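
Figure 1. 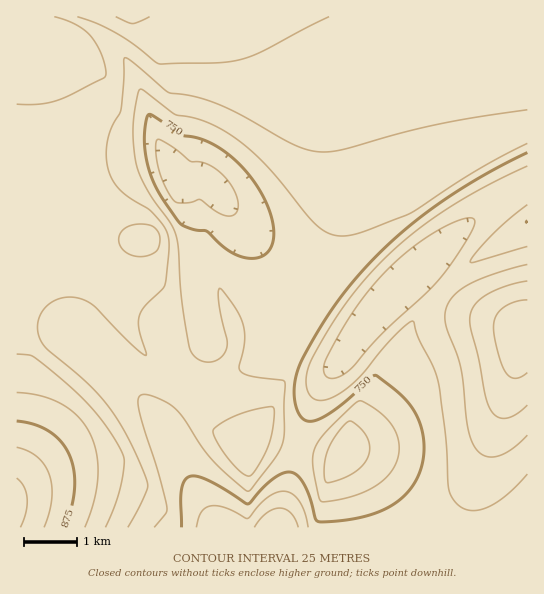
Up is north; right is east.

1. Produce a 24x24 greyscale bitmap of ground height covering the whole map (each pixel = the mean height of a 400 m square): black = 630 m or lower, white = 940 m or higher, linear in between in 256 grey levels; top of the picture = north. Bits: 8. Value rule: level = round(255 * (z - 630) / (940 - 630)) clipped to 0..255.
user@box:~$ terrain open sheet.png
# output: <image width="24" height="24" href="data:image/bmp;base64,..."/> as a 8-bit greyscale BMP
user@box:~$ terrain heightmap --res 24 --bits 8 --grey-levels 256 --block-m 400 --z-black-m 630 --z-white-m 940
<image width="24" height="24" href="data:image/bmp;base64,Qk12BgAAAAAAADYEAAAoAAAAGAAAABgAAAABAAgAAAAAAEACAAATCwAAEwsAAAABAAAAAAAAAAAAAAEBAQACAgIAAwMDAAQEBAAFBQUABgYGAAcHBwAICAgACQkJAAoKCgALCwsADAwMAA0NDQAODg4ADw8PABAQEAAREREAEhISABMTEwAUFBQAFRUVABYWFgAXFxcAGBgYABkZGQAaGhoAGxsbABwcHAAdHR0AHh4eAB8fHwAgICAAISEhACIiIgAjIyMAJCQkACUlJQAmJiYAJycnACgoKAApKSkAKioqACsrKwAsLCwALS0tAC4uLgAvLy8AMDAwADExMQAyMjIAMzMzADQ0NAA1NTUANjY2ADc3NwA4ODgAOTk5ADo6OgA7OzsAPDw8AD09PQA+Pj4APz8/AEBAQABBQUEAQkJCAENDQwBEREQARUVFAEZGRgBHR0cASEhIAElJSQBKSkoAS0tLAExMTABNTU0ATk5OAE9PTwBQUFAAUVFRAFJSUgBTU1MAVFRUAFVVVQBWVlYAV1dXAFhYWABZWVkAWlpaAFtbWwBcXFwAXV1dAF5eXgBfX18AYGBgAGFhYQBiYmIAY2NjAGRkZABlZWUAZmZmAGdnZwBoaGgAaWlpAGpqagBra2sAbGxsAG1tbQBubm4Ab29vAHBwcABxcXEAcnJyAHNzcwB0dHQAdXV1AHZ2dgB3d3cAeHh4AHl5eQB6enoAe3t7AHx8fAB9fX0Afn5+AH9/fwCAgIAAgYGBAIKCggCDg4MAhISEAIWFhQCGhoYAh4eHAIiIiACJiYkAioqKAIuLiwCMjIwAjY2NAI6OjgCPj48AkJCQAJGRkQCSkpIAk5OTAJSUlACVlZUAlpaWAJeXlwCYmJgAmZmZAJqamgCbm5sAnJycAJ2dnQCenp4An5+fAKCgoAChoaEAoqKiAKOjowCkpKQApaWlAKampgCnp6cAqKioAKmpqQCqqqoAq6urAKysrACtra0Arq6uAK+vrwCwsLAAsbGxALKysgCzs7MAtLS0ALW1tQC2trYAt7e3ALi4uAC5ubkAurq6ALu7uwC8vLwAvb29AL6+vgC/v78AwMDAAMHBwQDCwsIAw8PDAMTExADFxcUAxsbGAMfHxwDIyMgAycnJAMrKygDLy8sAzMzMAM3NzQDOzs4Az8/PANDQ0ADR0dEA0tLSANPT0wDU1NQA1dXVANbW1gDX19cA2NjYANnZ2QDa2toA29vbANzc3ADd3d0A3t7eAN/f3wDg4OAA4eHhAOLi4gDj4+MA5OTkAOXl5QDm5uYA5+fnAOjo6ADp6ekA6urqAOvr6wDs7OwA7e3tAO7u7gDv7+8A8PDwAPHx8QDy8vIA8/PzAPT09AD19fUA9vb2APf39wD4+PgA+fn5APr6+gD7+/sA/Pz8AP39/QD+/v4A////APHeybOfjHxqUEZMPDJLZmViXllVUVBSVvLhzrmmlINpWVloWkpbe3lyaWBWTkpMUuzfzrupmH1pZG+FemJqio2Dd2hZS0NDSuDWybmpkHZrcYSVkHNwiZeMfm5bSTw4P9DKwLSeg3JwfI2Ul3preJCJe2xaRzYtMsG9tqSMe3N3g4aKjnteXXV8cWVWRTEkJLKwpI+AeXyDgH59fndURVFpZV1SQy4cF6efjYB8f4eFfnp4dXJYOjhQXlhPQCsWDZyKfnuAioqDb3F4dHFnRDI5UlRJOiYRBpWDen6KjYmBa3N4dHFuWjkuOkxENCEPBZOMhYuQjot/anV1cW9uak0xKzdCNiYYD5GRkZKTk5B9a3RvbGxtbmdGLik2QTguJpCRkpWZnZl9a21mZWlucXFlRC8tO0tIQJGSk5edpaN6Z2FaXmdwdXZ0Z0g1NEFUV5KTlJaZm49nW1NSXGp1e3x6eG1QPjtEVpSUlJSRinFOTElRYXF8gIGAfnx1XUlCRZaWlZKLfVxDSUxbbXuDhoaFhIKBfm1XSpmYlpKJd1JLVFxse4WKi4uKiIeGhYR9apybmZSKdlhgaHJ+iI6Qj4+NjIuKiomIh5+fnZiQeWp5foaNkpSUk5KRkI+OjY2MjKOjop6Xf4GOkZSXmZmYl5WUk5KSkZCQj6eop6aZiZednZ6enZybmpmXlpaVlJSTkqyuraaXnKinpqSjoZ+enZuamZmYl5eWlauppKCmsbGuq6impKKhn56dnJubmpmZmA=="/>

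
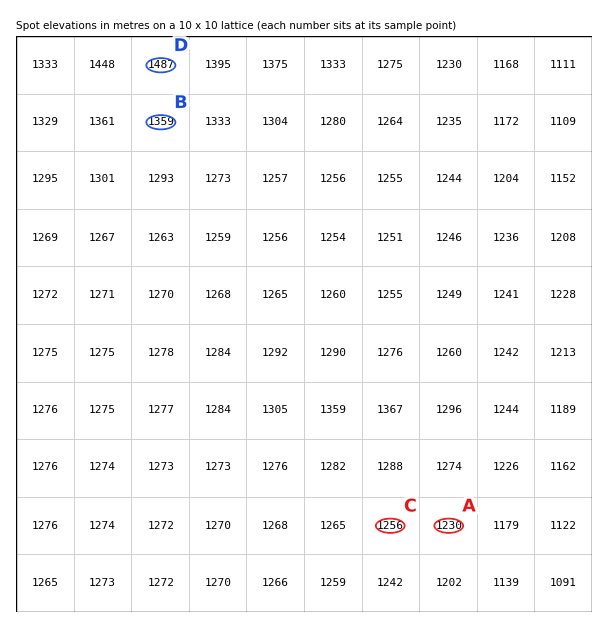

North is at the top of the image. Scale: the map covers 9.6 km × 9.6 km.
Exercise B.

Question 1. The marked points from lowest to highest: A C B D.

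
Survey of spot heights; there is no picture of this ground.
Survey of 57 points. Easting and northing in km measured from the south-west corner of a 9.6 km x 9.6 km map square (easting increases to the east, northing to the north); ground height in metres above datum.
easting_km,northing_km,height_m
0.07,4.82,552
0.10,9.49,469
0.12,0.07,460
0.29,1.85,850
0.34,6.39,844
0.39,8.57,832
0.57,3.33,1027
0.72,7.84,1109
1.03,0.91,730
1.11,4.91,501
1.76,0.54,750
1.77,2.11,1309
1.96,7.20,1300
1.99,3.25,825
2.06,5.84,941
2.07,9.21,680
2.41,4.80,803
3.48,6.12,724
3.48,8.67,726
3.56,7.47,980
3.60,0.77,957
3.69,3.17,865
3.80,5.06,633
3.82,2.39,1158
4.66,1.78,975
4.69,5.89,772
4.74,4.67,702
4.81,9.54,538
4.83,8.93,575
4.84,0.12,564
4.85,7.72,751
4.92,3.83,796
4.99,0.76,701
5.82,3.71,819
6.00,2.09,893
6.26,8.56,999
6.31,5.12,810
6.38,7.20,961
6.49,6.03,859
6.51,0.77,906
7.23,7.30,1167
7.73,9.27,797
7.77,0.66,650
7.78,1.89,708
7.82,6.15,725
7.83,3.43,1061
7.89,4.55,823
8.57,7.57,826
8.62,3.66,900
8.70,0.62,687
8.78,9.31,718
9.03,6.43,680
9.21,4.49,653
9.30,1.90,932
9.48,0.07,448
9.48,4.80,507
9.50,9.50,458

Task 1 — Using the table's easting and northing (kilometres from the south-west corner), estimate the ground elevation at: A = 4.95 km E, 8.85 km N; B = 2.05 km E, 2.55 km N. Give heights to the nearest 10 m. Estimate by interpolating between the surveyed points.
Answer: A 640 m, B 1220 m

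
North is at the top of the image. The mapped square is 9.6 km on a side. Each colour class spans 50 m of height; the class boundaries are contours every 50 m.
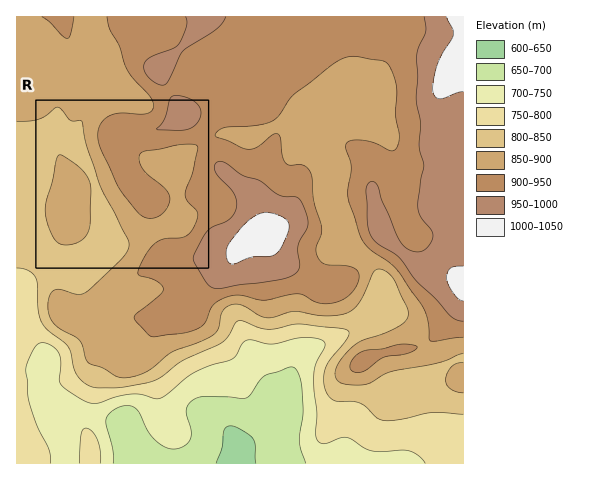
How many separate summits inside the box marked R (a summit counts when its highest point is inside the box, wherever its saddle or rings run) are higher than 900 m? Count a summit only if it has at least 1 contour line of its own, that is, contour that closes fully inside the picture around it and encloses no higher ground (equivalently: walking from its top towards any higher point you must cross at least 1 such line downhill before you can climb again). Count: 1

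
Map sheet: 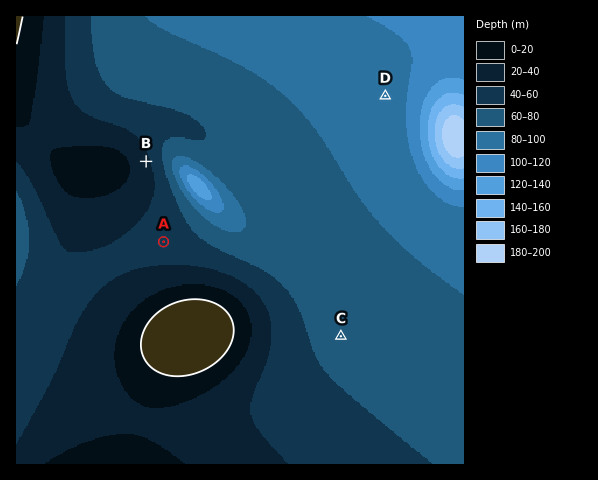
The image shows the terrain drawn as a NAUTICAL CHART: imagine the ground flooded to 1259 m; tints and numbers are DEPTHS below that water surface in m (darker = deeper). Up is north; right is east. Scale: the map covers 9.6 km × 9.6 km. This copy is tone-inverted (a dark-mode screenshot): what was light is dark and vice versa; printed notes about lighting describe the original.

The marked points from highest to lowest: B A C D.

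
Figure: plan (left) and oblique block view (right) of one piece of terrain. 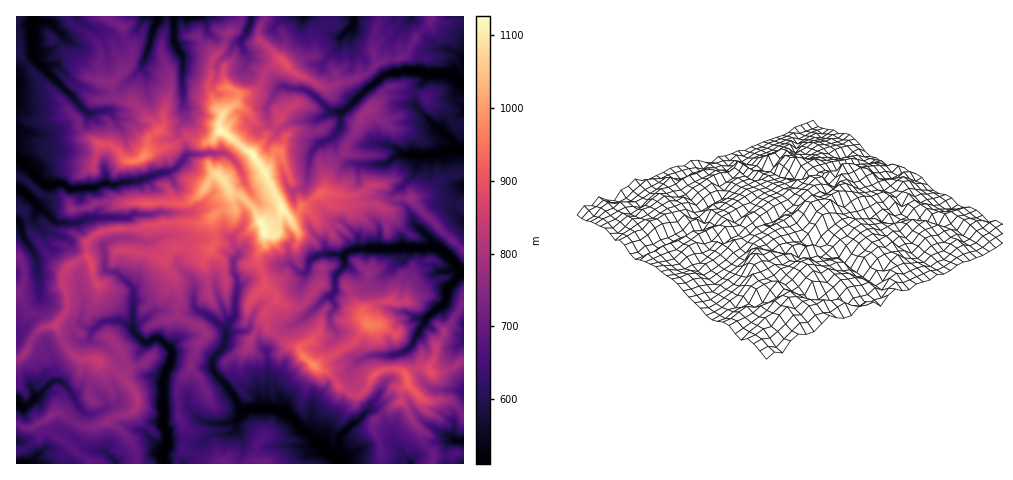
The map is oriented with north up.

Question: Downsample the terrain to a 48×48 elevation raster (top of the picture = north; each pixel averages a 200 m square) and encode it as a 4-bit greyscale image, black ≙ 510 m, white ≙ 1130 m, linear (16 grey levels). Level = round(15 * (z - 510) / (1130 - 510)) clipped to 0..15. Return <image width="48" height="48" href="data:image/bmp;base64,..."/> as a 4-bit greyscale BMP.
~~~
<image width="48" height="48" href="data:image/bmp;base64,Qk32BAAAAAAAAHYAAAAoAAAAMAAAADAAAAABAAQAAAAAAIAEAAATCwAAEwsAABAAAAAAAAAAAAAAABEREQAiIiIAMzMzAERERABVVVUAZmZmAHd3dwCIiIgAmZmZAKqqqgC7u7sAzMzMAN3d3QDu7u4A////ABESMzRDI0QgEzNEREREMiEQABI0MiNEMzIiNEMzNEQQEzM0MzQzIhEAARI0MzRDMyNDRERERFMhAzMzIiNDIhAAASJEM0VCEUREREVVVUMxE0MyISMzIQARESRURFVCIkRVRVVWZVQgJDIiERIiEAERIhNURWVFNBI1VURFZmZBJDMzIQERACIiNDJFZmZ1RREkVDVlVXYwJDREMRERESIjRWQ1eHiHZSISQzVVZnYxJERTISIREjM1eIdVeJl2VEIiI1VmZ3UxJEVCEiIiI0VmiIh2iZd2VEMzNGZ3d2QxFFUxMzMiNGiZh3iYiZiYZVRERWeHd2ZSE1UiREQzRYqph3eIiIiXdmVVVneHZlVUE1UyRWVFZ6qZh2ZVRGeHVlZVZ2ZmZlMzE1ZTJXZFeamYiYh3ZDZ3VEZVZmVWZTIhM1ZkJGdniJmYeJmYhzNnU0VndmVFVCRUVWZkJFaId3iXeJq6l0JGZEVWd2ZUQyRWZmVDM2eIh2eGeauqhjEkVFVFZ3ZmVTVVZlRFVHiIiHZmaJqYdVQRNVQ0V3Z3ZTVmZ1V2ZHmJmHdUV4iIiHUxFFQ0aHeHdkVnd2Z2dGmZh2d0R3Znd2VBE1Q0eHeIZUV3h2Z3hWiZh2Z2RmZlZlUyEUQkeHeGVWZ4h3iIhXiYdlV1NFZkRVQhEFMkaIiGd3eIiImYhomXdmRlMlVUM0MyEVIkRWh2iIiJmJmZh3mph3QyISIhEREhEzIzRFh2eIiImZmamIrLqZdlUyEREREBNBIiNFeId3iIiJmZmJvu2rh3ZUQ0QzEUQxIiIzRXd4iZmZqqqqz+3biIdmZWVCJEMhERJEM0REZniJm7u63u7amYd3dnZTRTIiEBNVVWd3iIiZmrzM3d66qZmIiHZVUyIhASNDRFZ4iImau73dze2ZmpmYh2VWUyIgERERESNFVnh5vM3bveuHeZmHh3VFQyISEBEkRCMiI1Z5rN7KztqXaId2d2VDIiIhARJFd0Z3ZERXnNyq3tqXV3ZVRDQyIiIgASNFZ2iqqXdWiqqb7cqGVmZUQyIREREREiI0aImZqpl2eIi+67uGRVVlRDIREAABEiI1eJh4mpmIq8zsupqGVDRlQyMyIRARESI1ZmdniZiIm+7KmYiHZkNWVEVDIQERIiNFRFVWeJh3it26mIh2VVNGZVVDIREhEiNEI0RWd4hmet26l4h3VCI1ZlVDIiIREiNCNEVndndVeszKl3iIZDMiVlQyMyIREjMiRVZmZndFeau6l2ZmRGUyJVQzMyEREiEjRWZVVWZFeZuoh2VVZ3ZUIkRDIiEBIhEkVWZURFY0aIl2Z3eIdlZVUhEhEAABIRE0RVVVNFUzV3hlZ4iXVFVERTIRERESEBIzNEVVI1QjV3ZlV4l2VUMzRVVUMyISARIiNERVMkMTVnZUZ4ZVRDIzRUREMiISASISNEREQUIkVVZDZ1VEMzIiNENEQzIhAREjM0RUMSIjRFZjVUQzMzIRNEMzRDMiABEyNFVEIRERIjRUNUMhIzMRJEMiNDMg=="/>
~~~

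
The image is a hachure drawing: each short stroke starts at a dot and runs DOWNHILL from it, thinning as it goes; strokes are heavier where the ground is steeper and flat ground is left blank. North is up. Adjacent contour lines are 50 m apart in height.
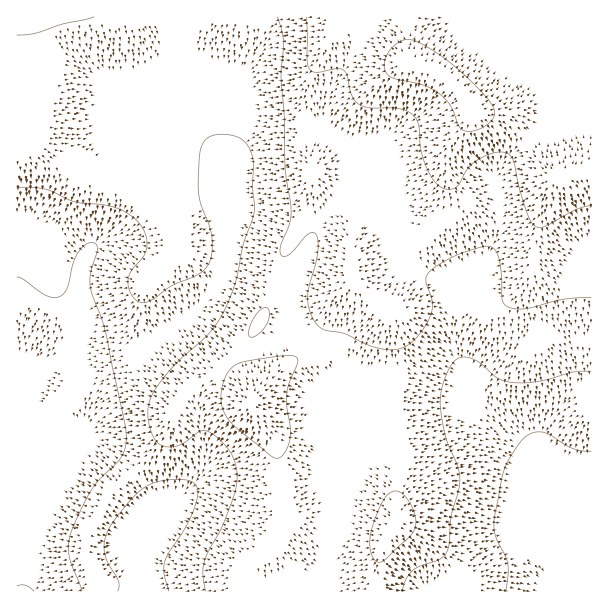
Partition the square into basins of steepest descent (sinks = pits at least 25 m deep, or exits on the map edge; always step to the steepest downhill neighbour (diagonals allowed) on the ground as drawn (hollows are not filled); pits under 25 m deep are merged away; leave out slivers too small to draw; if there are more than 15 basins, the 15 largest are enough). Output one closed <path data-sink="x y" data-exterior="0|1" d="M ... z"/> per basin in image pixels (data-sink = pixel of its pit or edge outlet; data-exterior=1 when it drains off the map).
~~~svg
<path data-sink="23 591" data-exterior="1" d="M591 16l-575 1 1 575 359-1 0-19 3-17 17-33 0-27 4-24 0-30-12-31 4-99 52-17 15 1 21 11 14 1 19-11 9-8 10-21 4-36 17-51 16-6 23-4z"/><path data-sink="555 591" data-exterior="1" d="M591 170l-22 4-16 6-12 33-6 27-1 21-5 15-16 20-15 10-13 1-26-12-15-1-52 17-4 99 12 31 0 30-4 24 0 27-17 33-3 17 1 20 215-1z"/>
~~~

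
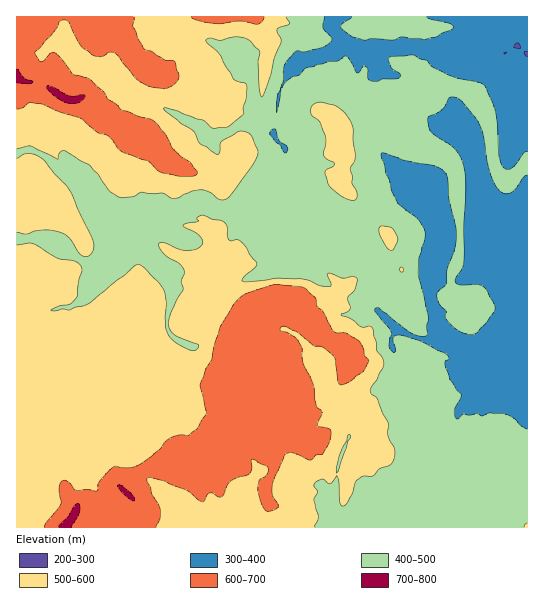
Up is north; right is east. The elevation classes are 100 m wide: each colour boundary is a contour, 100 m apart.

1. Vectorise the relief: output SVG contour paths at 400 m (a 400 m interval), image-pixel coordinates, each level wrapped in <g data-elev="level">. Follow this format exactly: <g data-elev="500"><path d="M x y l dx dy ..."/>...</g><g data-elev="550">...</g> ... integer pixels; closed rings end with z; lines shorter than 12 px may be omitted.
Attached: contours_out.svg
<g data-elev="400"><path d="M527 429l-6-4-8-8-11-4-12 0-8 3-5-3-8 2-6-1-6 5-2-4-1-5 7-15-11-16-4-12-1-5 4-3 0-2-5-4-23-12-22-6-4 1-2 2 3 12-2 3-1-1-4-6 2-15-17-21 3-2 2 0 32 25 11 3 5-2 0-8 1-9-10-43 1-16 5-17 1-10-7-12-21-17-5-11-2-10-4-7-5-19 1-2 21 7 32 6 8 4 4 5 2 26 7 28 0 10-2 12-7 19-1 13-8 8-1 6 3 8 6 6-1 6 2 4 10 9 10 4 10-1 17-20 1-7-8-16-5-4-5-2-18 1-4-3 1-4 7-11 1-6 0-36 2-38-1-16-3-12-5-8-26-20-3-13 14-8 8-13 8 1 17 20 6 9 9 44 8 18 5 4 7 0 6-4 8-12 3-2"/><path d="M285 153l-4-7-6-4-5-8 0-3 3-2 3 1 3 11 9 6-1 4z"/><path d="M527 152l-4 1-6 10-6 5-4 2-4-3-4-12-4-44-10-25-6-4-30-7-16-8-6-6-8-2-5-4-23 2-3 1 3 10 10 7-4 4-14 0-6 2-7 0-2-3 0-8-1-3-4-1-4 6-2 1-8-15-3-2-9 5-8 1-23 6-7 7-9 3-5 4-3 6-1-1 3-8 1-14 10-13 3-1 7 1 14-4 6-2 7-5-1-4-8-10 1-10"/><path d="M277 113l0-15 4-10z"/><path d="M352 17l-11 8 0 2 11 10 13 3 8-2 20 2 9-3 23 2 12-2 16-8 0-3-3-2-19-5-5-2"/></g>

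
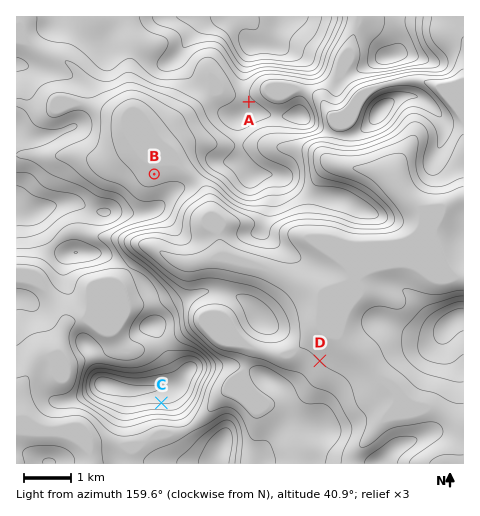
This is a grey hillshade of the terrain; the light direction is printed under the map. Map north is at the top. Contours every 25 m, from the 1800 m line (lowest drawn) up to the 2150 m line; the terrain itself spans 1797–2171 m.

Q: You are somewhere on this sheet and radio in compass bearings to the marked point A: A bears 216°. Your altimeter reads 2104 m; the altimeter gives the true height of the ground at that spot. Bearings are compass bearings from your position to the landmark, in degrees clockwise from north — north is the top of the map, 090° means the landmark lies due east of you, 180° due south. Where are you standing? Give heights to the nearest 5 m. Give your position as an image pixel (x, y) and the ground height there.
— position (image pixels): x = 277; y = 63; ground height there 2105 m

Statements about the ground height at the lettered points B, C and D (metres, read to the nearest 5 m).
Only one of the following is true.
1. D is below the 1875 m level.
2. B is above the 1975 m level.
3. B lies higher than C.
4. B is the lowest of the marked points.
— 1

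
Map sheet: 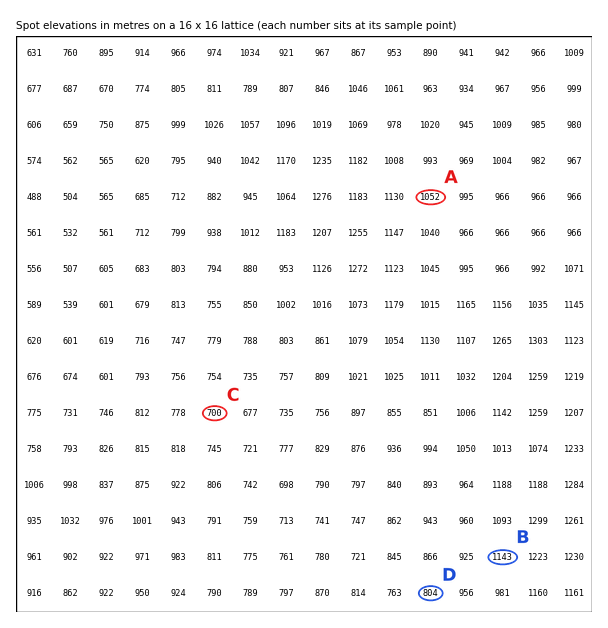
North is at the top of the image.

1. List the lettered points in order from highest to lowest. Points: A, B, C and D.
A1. B A D C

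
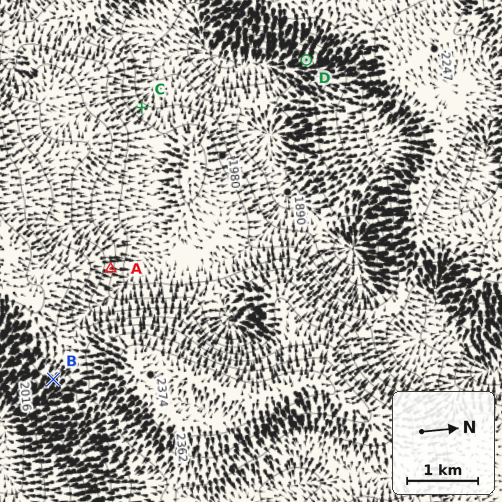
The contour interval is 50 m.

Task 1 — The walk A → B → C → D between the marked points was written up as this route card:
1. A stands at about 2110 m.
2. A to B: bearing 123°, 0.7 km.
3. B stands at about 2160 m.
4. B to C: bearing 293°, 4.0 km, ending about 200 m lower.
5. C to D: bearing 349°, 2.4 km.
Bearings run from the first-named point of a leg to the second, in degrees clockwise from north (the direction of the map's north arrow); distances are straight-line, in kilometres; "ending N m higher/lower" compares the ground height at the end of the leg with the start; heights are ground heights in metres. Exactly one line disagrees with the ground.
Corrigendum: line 2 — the distance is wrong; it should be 1.8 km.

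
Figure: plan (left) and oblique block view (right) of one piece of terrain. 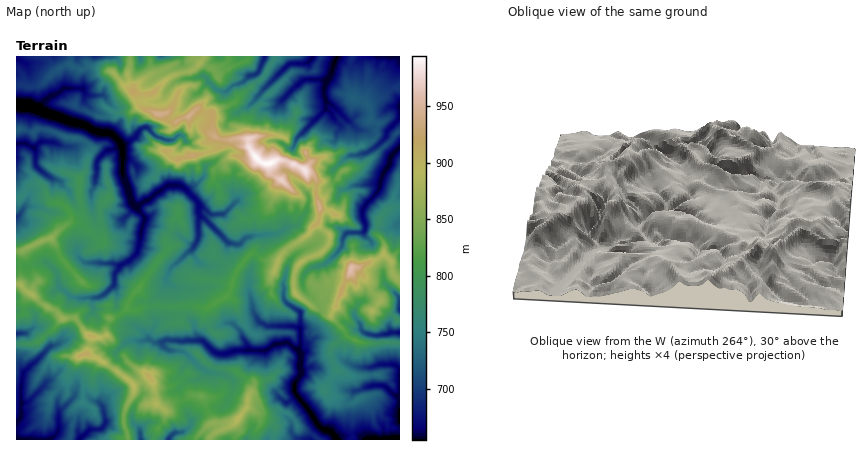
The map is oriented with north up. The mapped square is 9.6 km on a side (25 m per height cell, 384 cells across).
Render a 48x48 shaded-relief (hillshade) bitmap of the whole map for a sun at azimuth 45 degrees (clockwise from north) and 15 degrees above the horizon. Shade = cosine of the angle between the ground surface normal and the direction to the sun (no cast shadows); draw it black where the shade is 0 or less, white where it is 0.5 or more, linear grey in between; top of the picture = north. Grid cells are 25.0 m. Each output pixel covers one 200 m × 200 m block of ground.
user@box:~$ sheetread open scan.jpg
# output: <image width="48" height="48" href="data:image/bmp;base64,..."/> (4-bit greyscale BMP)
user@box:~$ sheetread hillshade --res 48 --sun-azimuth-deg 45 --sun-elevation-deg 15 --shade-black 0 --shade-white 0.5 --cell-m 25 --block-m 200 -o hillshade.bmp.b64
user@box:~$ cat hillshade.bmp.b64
<image width="48" height="48" href="data:image/bmp;base64,Qk32BAAAAAAAAHYAAAAoAAAAMAAAADAAAAABAAQAAAAAAIAEAAATCwAAEwsAABAAAAAAAAAAAAAAABEREQAiIiIAMzMzAERERABVVVUAZmZmAHd3dwCIiIgAmZmZAKqqqgC7u7sAzMzMAN3d3QDu7u4A////AHZVVohXmYfnN3NHhYdFZ3Z5houoZndmd2Zmd2dnd0bVNnVWVndmh3eaecuGVnZneGdmh1ZUhhaTREV3VoqJh3m6ncdERmZnmXZWhlZYpBZTMmmnV6qYeKzM3pQjVmZ4mXZmdlZ6hDZFV8uWZ4iHeM7t2lEld4eImmZnhmh3VURIacqHiZmGee66thFYmZmrulZndnZWZTBHWbqJqqmXetqLlTWJmImZh1ZmVXVWYwKWW7mZmpmGi8qah2eId4h2inZ2VVNEIFuXvsqZqYiJzduauWdmiqmKu3ZmQxAQKdmc3curh83N7cqsyGQ3qoiJhkRVRURXzqnLvNuofvyrzLmcyFNHhVVlRFVWiIiKuIu6zbmZ32Nnlmebp1RXZEaHZph3ZmQ3mLuZmGZ4kwRoUld2Z1VVRZ3Ku2VmVTFczMmHVURFQVmpR6mHl0QySutoqEVkQ0XNmZh2Z2Z4VYqWbLd2ZSEAe6AGUmdSN5vKeKdnd3eHVndlmlNElQAEimBIe3UkrczLmqd4h4iHd4dXuDRbgANWikSIr0NrzLqoi5iIiZmImId5tzSqAHhneWZo7ie7qmRGioZ4mZmIiIiKpTW0Cpd1d1V86Kuqp0R5qoWJmZh3d4iJljWUSoiGdGesULmbplnMzJiYmYh3iYiJhjWGaJqoVHm4NJiahI3bu5mYiJiJqYh4hkWWZ5iYRrymWWeIV82XZmeHeIiKlniYhmaXZ3d3a93InJh2WchVVWiYZniahoq6mJiZeHeJuc7IzpiHepdmeauoRHmplp63eaqZiHiJud923pmYmodnmru5RYmJp8okd3h4h2Z+2ro524eIiIiJnMupZWZ8uqJGVVZ3dla9VLpZqmZniYmZm7m7ZFadyUaGdmZ2ZVaES/hHmTVndoqpiZvYVUauxkVXh2Z2VkNq3+doiGdlaLmpeM6mZXnPoQR4ZlZlNDPO3ciImIZnq6eqeu10aJv9MDeGVEQxKUXczbmYdod62ma7ivwzZ4qjA1iFQyACqhe8q6qoZXe+lEe7evk2ZmMANFdlMAA6sRrsiImYZGnnJYq7e9dnVSACRVZlAAKJM57piZmYdWqUirqqjMhjEAAzQ0VQADiZvc2pu8yph3uXmqiarKcwABaGhlMhFazf+q7e3bmqiZpoqXeLu5YyN9/tlURDOd7/t//+yqqpiVVYZXnOyoVGnsaEI1iHjO26vc3sy6mZlnd3i8zKh0JFYQEgNJ3azu3e3LzLqpiJhrq7y6l0MxEhAAMkV73M7+/9yqu7mHZ5m7qph2QzMzIAAHmJeL3LvM3amqqpdmaKq4iHZUV2Z1EBaqqqq++5q7u4irqnRGeaqXZnZ4qndhAHmZmbvP6pqqmYiruVRniZmVVmeIl1UQBZmpirreqJupmYiruFeJmZmHd3d2ZTIAWsqZmqvXSKqqmZmZmHeJmZmJmHd1VTEGu7mpmqlieImIeZmZiHeJmZmph3h3d2WdmsmruWZYqIZ5iJmYiYeJmamYd4mImJvbatntqHd7qIWalGqqmIiJqqmQ=="/>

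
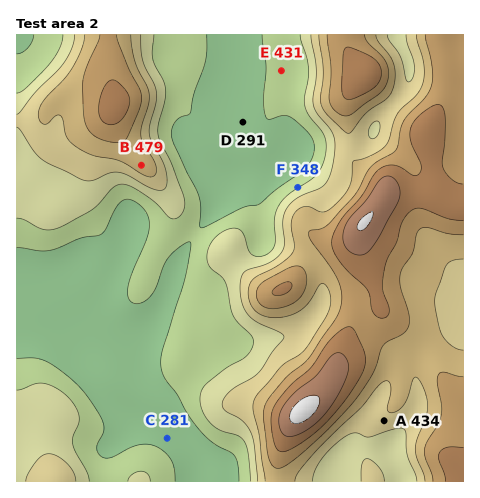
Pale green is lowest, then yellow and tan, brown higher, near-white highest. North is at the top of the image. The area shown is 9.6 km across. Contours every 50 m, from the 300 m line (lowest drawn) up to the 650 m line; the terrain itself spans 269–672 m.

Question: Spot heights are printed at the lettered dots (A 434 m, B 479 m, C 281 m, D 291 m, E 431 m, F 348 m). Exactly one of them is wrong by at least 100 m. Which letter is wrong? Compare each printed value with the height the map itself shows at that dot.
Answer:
E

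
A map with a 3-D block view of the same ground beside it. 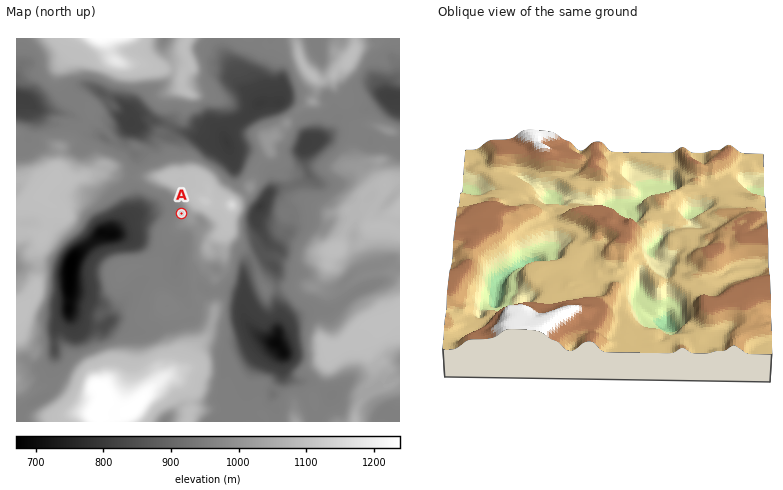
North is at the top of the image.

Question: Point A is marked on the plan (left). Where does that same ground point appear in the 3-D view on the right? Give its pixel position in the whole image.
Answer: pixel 590 237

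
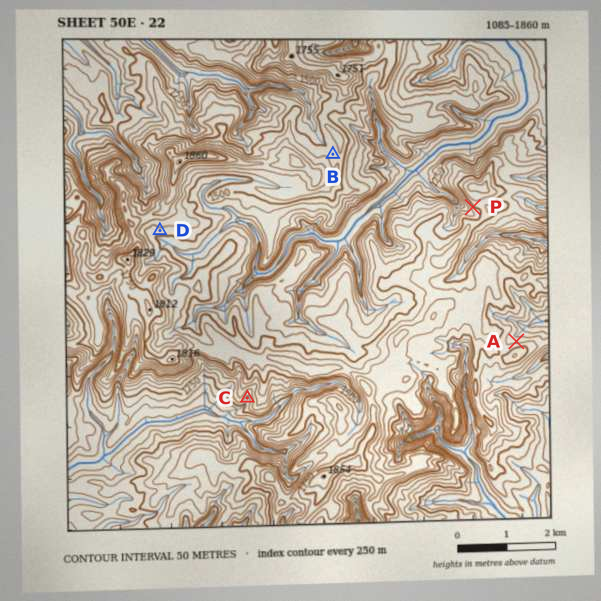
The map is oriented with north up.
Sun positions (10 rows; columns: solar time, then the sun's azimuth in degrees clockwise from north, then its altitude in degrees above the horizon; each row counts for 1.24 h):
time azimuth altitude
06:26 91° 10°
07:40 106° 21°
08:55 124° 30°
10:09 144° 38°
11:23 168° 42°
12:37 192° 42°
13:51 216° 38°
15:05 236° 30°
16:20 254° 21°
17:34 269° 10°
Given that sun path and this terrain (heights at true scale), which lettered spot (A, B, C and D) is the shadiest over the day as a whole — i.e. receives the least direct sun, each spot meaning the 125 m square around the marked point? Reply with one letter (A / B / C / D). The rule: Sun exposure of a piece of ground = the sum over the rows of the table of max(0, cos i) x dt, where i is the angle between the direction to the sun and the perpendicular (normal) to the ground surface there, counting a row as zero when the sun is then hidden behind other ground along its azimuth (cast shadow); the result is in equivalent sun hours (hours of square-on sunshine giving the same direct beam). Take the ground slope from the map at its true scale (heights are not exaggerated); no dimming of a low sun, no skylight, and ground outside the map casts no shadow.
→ A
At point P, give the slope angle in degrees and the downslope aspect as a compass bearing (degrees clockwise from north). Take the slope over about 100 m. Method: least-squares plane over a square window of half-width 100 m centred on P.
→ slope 32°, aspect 232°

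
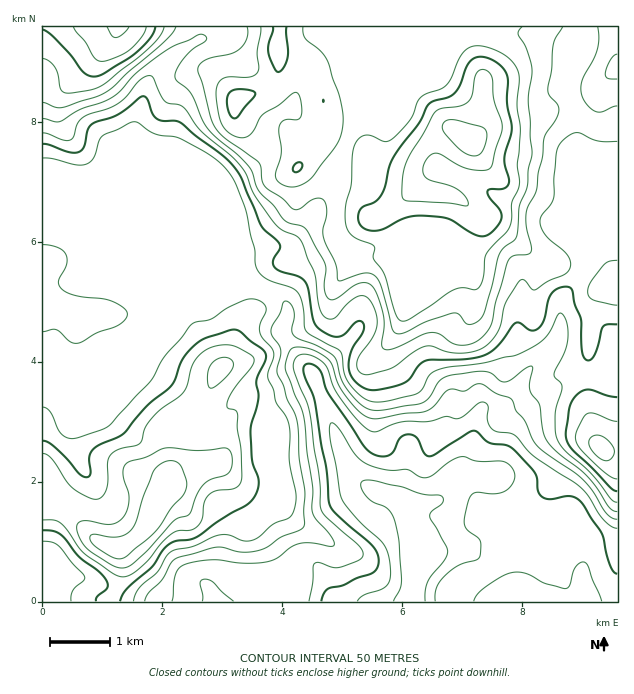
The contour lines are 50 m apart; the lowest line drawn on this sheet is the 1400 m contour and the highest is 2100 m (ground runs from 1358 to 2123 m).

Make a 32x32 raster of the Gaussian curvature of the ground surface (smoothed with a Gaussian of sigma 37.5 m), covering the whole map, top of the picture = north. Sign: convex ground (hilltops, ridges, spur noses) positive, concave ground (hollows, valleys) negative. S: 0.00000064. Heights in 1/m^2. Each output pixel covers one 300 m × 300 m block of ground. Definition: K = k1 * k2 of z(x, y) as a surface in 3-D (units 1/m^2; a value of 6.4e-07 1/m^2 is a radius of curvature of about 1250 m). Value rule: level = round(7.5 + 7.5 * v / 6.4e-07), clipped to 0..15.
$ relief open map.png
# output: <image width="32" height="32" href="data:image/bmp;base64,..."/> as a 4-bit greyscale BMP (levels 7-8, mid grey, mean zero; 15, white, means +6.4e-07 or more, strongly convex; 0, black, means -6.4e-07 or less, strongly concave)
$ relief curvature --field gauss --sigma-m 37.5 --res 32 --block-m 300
<image width="32" height="32" href="data:image/bmp;base64,Qk12AgAAAAAAAHYAAAAoAAAAIAAAACAAAAABAAQAAAAAAAACAAATCwAAEwsAABAAAAAAAAAAAAAAABEREQAiIiIAMzMzAERERABVVVUAZmZmAHd3dwCIiIgAmZmZAKqqqgC7u7sAzMzMAN3d3QDu7u4A////AHeHCnd3eHeYiHZYuIiIeHeHpRhLuHd3dXiIdph3d4h4hnv3ioh3Z5iZp4pmd3eHiMf5VYWWe4d2eGZ4d3eHiINAaae0s2h4NoiHd3iXh3hhd3aIpnt3e4inh4eXh3d7m3aodnhnZniHiJd3hniHaJenh5eZaMh3d3V3aXd5lniIlmd5WHiXd3h3qHh5aYdY+VmJd2eISIuIlim2d3lXaId4iHiId3dZh4VohHd5Z3h3d4h3h2d3d3BZqJmXlmhneHiHeIiIlUfej4iGp5loh2iHeHd2m9v1/g5ndlhTd4eHh3h3eGdVgCcEUniOpniIiIiHd4dodYlpitWnWJZ7d2h3iHeHeHmal1q6p4iJeKd4aIeId3d2OGm7p3eHl3STqZeHd3d4dplXWBqIh4intXeHd4iIiHd4eHdXd3gYZIZ3d3iIiIiHZ2hnh5h4qDiHd4d3iIiIiGtnepZ3h6ybh3iHeIiIiIeEZ3aHh4iCdXd3h3eIiIi326aXeId1eKeHd4ZXh3iKkliniIWIeId4eHeLiYh4Z4R2d2aHhXqoZ4h3Zah3h1j3d4d2eZfYi3Z3h3eHZod32IeJiIh3hWaHdohoiHqHdbdYiHeHZ5WHiIeIl3doR4Z7V3h4iHiZ+Wd3eYeKyXdodapYd4iIdXZniId4eJxTeIpliHiIiHZnd4eG"/>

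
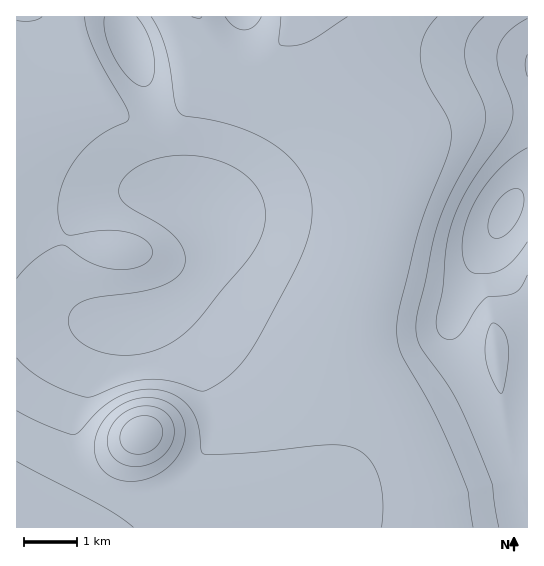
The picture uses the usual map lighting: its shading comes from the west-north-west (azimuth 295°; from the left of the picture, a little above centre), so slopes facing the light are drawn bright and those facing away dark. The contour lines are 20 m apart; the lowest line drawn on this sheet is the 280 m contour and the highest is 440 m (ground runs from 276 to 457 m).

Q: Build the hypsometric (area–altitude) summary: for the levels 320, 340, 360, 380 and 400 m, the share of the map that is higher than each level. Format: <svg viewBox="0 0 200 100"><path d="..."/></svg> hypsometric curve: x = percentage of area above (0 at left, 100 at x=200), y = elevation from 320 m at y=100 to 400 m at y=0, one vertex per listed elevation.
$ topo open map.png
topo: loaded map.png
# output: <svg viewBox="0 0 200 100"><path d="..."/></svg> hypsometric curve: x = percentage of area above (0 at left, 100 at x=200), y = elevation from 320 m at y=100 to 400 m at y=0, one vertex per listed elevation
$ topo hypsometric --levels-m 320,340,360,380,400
<svg viewBox="0 0 200 100"><path d="M189 100l-32-25-46-25-83-25-20-25"/></svg>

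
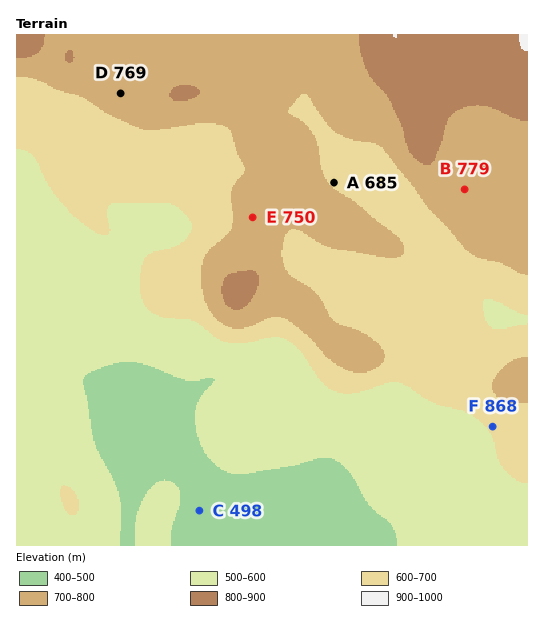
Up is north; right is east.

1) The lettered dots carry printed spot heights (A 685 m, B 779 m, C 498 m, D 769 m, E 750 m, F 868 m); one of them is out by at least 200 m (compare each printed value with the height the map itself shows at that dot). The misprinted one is F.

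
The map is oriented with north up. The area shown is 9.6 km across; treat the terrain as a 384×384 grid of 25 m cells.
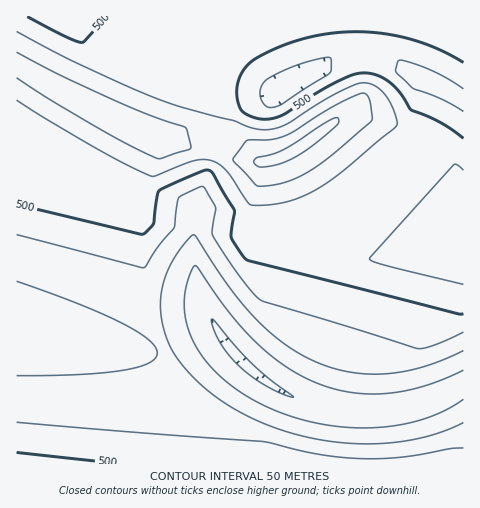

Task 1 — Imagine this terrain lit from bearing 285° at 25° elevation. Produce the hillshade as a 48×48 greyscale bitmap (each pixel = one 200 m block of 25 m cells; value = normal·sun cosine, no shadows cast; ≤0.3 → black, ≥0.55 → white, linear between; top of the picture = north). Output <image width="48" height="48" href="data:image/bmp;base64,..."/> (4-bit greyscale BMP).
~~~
<image width="48" height="48" href="data:image/bmp;base64,Qk32BAAAAAAAAHYAAAAoAAAAMAAAADAAAAABAAQAAAAAAIAEAAATCwAAEwsAABAAAAAAAAAAAAAAABEREQAiIiIAMzMzAERERABVVVUAZmZmAHd3dwCIiIgAmZmZAKqqqgC7u7sAzMzMAN3d3QDu7u4A////AIiIiIiIiIiIiIiIiIiIiIiImZmZqpmIiIiIiIiIiIiIiIiIiIiIh3eIiZmaqqqqmIiIiIiIiIiIiIiIiIh3d3iIiZmaqqu7u4iIiIiIiIiIiIiIiHdmd3eIiZmaqqu7u4iIiIiIiIiIiIiIh2Zmd3eIiJmaqru7vIiIiIiIiIiIiIiHZVZmZ3d3iIiIiau7zIiIiIiIiIiIiIh2VVVmZniId3ZmVmibzIiIiIiIiIiIiIdlVVVmeJiHd2ZlVURXm4iIiIiIiIiIiHZEVVVomZiHd2ZVVERDRoiIiIiIiIiIh2RERVeamZiHd2ZVVEQzM4iIiIiIiIiIhkRERXmqmZiId3ZlVEMzM4iIiIiIiIiIdTNER6qqqZmId3d3dlQzMoiIiIiIiIiHUzM0abuqqZh3d3d3d3ZDIoiIiIiIiIiGQzM1m7u6qYd3d3d3d3dkMoiIiIiIiIh1MzNHu7u6mHd3d3d3d3d3U4iIiIiIiIh0IjNZzLu5h3d3d3d3d3d3doiIiIiIiIdjIiN7zMuod3d3d3d3d3d3d4iIiIh3d3dSIiSczMuXd3d3d3d3d3d3d4h3d3d3d3dCIiaszMqHd3d3d3d3d3d3d3d3d3d3d3YyIifMzLl3d3d3d3d3d3d3d3d3d3d3d3YxEjjN3Lh3d3d3d3d3d3d3d3d3d3d3d3UhETnd3Kh3d3d3d3d3d3iIiHd3d3d3d3UhEUnd3Kh3d3d3d3eIiIiIiHd3d3d3d3UhEUrd3ah3d3eIiIiIiIiIiHd3d3d3d3UhEUrd3aiIiIiIiIiIiIiIiHd3d3d3d3UhEUre7biIiIiIiIiIiIiIiHd3d3d3d3UhETne7bh3eIiIiIiIiIiIiHd3d3d4iIYxESje3bhmZniIiIiIiIiIiHd4iIiIiIYxESfN3chVREV4iIiIiIiIiIiIiIiIiIdCIhW93cllRDNGeIiIiIiIiIiIiIiIiIhSEROd3cpkQzMjV4iIiIiIiIiIiIiImZhjERJr3cp1QzIiJGiIiIiIiIiIiIiZmYh0ISNqzNyXUzIiIkaIiIiId4iIiJmZmZiGMjRYrNy7uEIiIiNniIiHZYiImZmZmZmYQiRom7qs3bYiIiI1eIh2VYiZmZmZmZh3ZERnmYis7/2DIiIjV3dmVZmZmZmZmHZnd2Zndmec7//6UzIiJGZmVZmZmZmYdmZnd3d3ZUaM7///tkMyEldmZZmZmZh2ZmZnd3d3ZDNZ7///+2QyEUZmZZmZmHZmZmZmd4iIUyIlr////rYhEUZ2d5mZdmZmZmZniIiIYyIjWd///thDIkZ4mZl2ZmZmZmeIiIiIYyIzRGre7slkM2iZmWZmZmZmZ4iIiIiIdTM0REWLu6hlRXiImVZmZmZniIiIiIiIh1REREVYqphlV3iImWZmZmd4iIiIiIiIiHZUREVVaIdmd3iIiWZmZniIiIiIiIiIiIh2VVVVVmZ3d3iIiGZmeIiIiIiIiIiIiIiId2VVVmZnd4iIiGZ4iIiIiIiIiIiIiIiIiHd2ZmZnd3d4iA=="/>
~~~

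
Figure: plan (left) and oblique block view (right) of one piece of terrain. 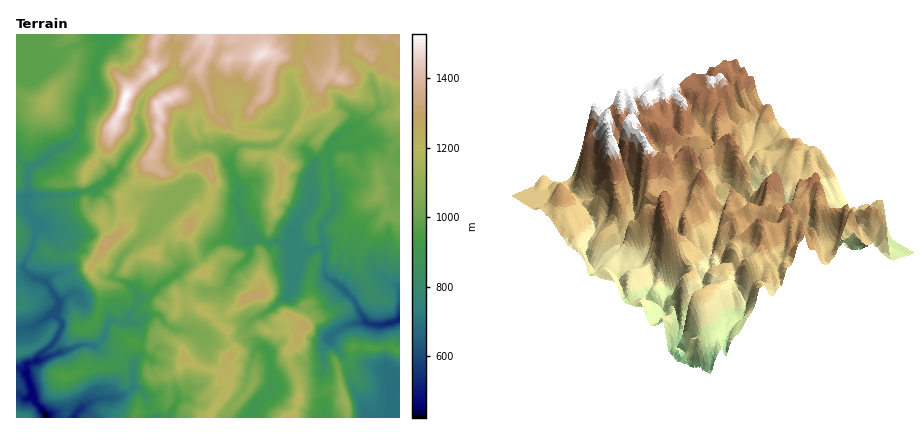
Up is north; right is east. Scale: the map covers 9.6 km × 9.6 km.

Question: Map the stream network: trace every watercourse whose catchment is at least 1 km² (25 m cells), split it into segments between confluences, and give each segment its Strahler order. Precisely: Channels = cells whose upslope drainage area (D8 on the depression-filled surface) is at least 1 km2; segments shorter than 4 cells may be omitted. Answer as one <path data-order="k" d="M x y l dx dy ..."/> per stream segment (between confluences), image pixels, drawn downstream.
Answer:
<path data-order="1" d="M186 398l-6 0-4 4-6 14-2 2-14 0"/><path data-order="1" d="M134 366l0 22-6 6-8 2-24 4-14 8-8 10"/><path data-order="3" d="M36 360l-10 4 0 14 2 4 0 4 2 4 0 8 16 16 0 4"/><path data-order="1" d="M324 356l0-8 4-4 0-4 8-8 12-8 8-2 10 0"/><path data-order="1" d="M264 348l4 2 2 4 0 12 2 2 0 14-2 8-12 12-6 8-4 8"/><path data-order="1" d="M198 332l-26-4-4-2-10-12-8 0-10 8-14 0"/><path data-order="2" d="M126 322l-6 0-10-2-2 4-2 8-2 6-8 8-8-2-6 0-12 6-2 0-18 6-8 4-6 0"/><path data-order="3" d="M366 322l6 2 14 0 8-2 2-2 4 0"/><path data-order="2" d="M60 320l2 2 0 4-6 14-20 20"/><path data-order="1" d="M264 314l6-4 12-10 2-2 12-12 8-28 8-10"/><path data-order="2" d="M58 308l0 6 2 6"/><path data-order="1" d="M60 300l-2 8"/><path data-order="2" d="M140 298l-12 22-2 2"/><path data-order="1" d="M228 282l4-10 16-14 2-4-2-8 6-6"/><path data-order="1" d="M384 280l14 6 2 2 0 32"/><path data-order="1" d="M174 276l-8 6-4 2-14 12-8 2"/><path data-order="3" d="M326 252l0 10-2 0 2 14 4 4 6 2 4 4 14 14 6 14 4 2 2 6"/><path data-order="3" d="M306 248l6 0"/><path data-order="3" d="M312 248l10 0 4 4"/><path data-order="3" d="M264 242l2 2 4 0 4-2 6-2 4 2 6 6 16 0"/><path data-order="2" d="M254 240l10 2"/><path data-order="1" d="M240 238l2 0 2 2 10 0"/><path data-order="2" d="M36 236l-2 4-2 8-6 10-2 6-2 4 10 10 10 2 6 4 2 4 8 10 0 10"/><path data-order="1" d="M46 230l-4 0-6 6"/><path data-order="2" d="M164 212l-6 8-4 6-2 2-4 4-4 2-20 18-4 8-2 6-6 10 2 2 14 6 6 4 4 4 2 6"/><path data-order="1" d="M168 208l-4 4"/><path data-order="1" d="M168 200l-4 12"/><path data-order="2" d="M28 198l2 10 6 8 0 20"/><path data-order="2" d="M230 164l6 14 2 8 0 10-2 2 2 10 4 4 0 2 4 10 18 18"/><path data-order="1" d="M310 158l4 4 0 2-4 8 2 26-2 6-12 16 0 14 2 8 6 6"/><path data-order="2" d="M330 152l0 16 2 4 0 16 2 8 0 6-2 8-8 12-4 6 2 8 2 4 0 6 2 6"/><path data-order="1" d="M192 148l0-2 16 0 6 2 16 16"/><path data-order="1" d="M358 146l-16 0-6 2-6 4"/><path data-order="2" d="M286 128l0 6-12 10-12 2-4 0-2 0-16 0-8 6 0 8-2 4"/><path data-order="1" d="M372 80l2 6 4 10 0 12-16 16-8 2-2 2-14 8-8 8 0 8"/><path data-order="1" d="M216 76l0 2 2 4 4 4 4 0 4 4-2 10 4 4 4 0 0 2 2 2 0 6-2 8 4 4 42 0 4 2"/><path data-order="1" d="M172 74l-4 4-2 0-10 6-12 14-4 10 0 8-2 0 0 4 2 4 0 4 2 0-2 8-4 8-6 6-6 10-4 8-4 4-4 2-4 6-4 2-10 10-10 0-14 4-40 0-2 2"/><path data-order="1" d="M66 50l4-4 10 0 12-8 6-2 6 0-2 12"/><path data-order="1" d="M300 48l-2 8 0 14-8 6 0 8 4 6 0 8-2 8-6 10 0 12"/><path data-order="2" d="M102 48l-6 12-2 6 0 16-2 4 0 2-4 2 0 4-4 4 0 12-4 6 0 12-4 4 0 4-6 8-16 6-8 8-16 12-2 4 0 20 0 4"/><path data-order="1" d="M106 44l-4 4"/>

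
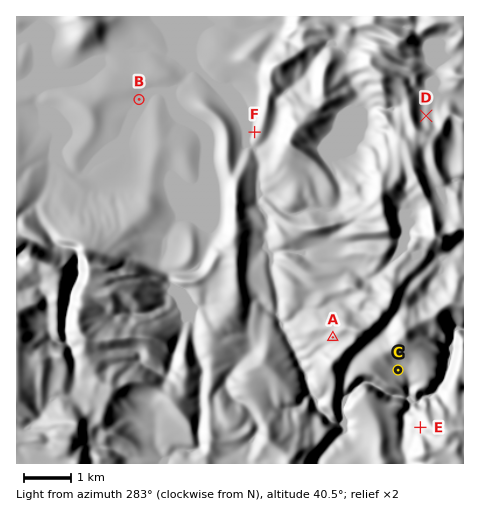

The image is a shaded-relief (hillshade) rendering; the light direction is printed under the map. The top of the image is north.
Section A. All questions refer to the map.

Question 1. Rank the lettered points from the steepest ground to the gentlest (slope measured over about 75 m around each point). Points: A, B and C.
A C B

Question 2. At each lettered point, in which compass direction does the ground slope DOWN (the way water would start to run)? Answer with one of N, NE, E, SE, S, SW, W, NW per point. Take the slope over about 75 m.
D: N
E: W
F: W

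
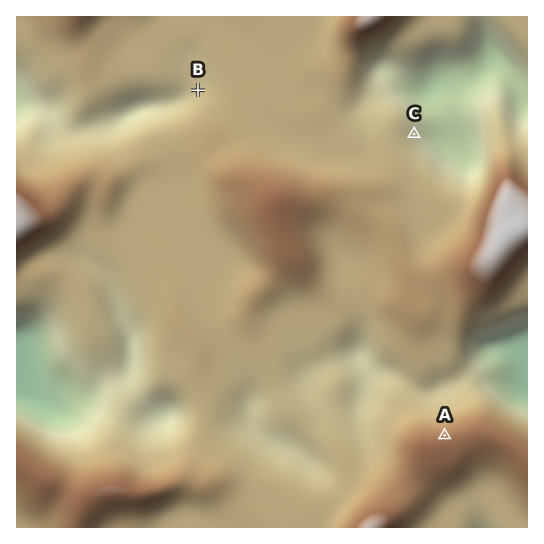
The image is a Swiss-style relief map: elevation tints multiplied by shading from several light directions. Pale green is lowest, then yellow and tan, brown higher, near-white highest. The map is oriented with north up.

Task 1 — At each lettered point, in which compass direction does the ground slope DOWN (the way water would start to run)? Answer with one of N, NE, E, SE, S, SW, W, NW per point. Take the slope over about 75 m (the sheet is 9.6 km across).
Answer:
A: N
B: W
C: E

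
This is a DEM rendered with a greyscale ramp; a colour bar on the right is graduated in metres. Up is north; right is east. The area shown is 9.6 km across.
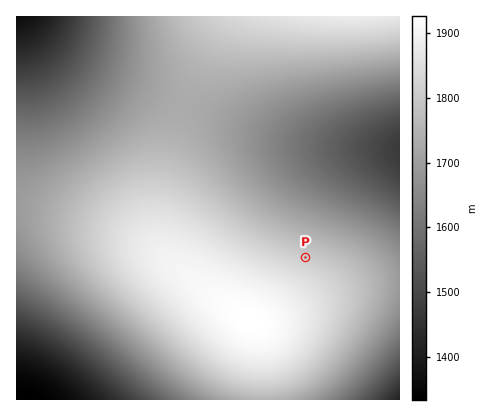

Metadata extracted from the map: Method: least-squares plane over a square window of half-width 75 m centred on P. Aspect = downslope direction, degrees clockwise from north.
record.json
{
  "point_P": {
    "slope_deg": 6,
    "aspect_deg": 21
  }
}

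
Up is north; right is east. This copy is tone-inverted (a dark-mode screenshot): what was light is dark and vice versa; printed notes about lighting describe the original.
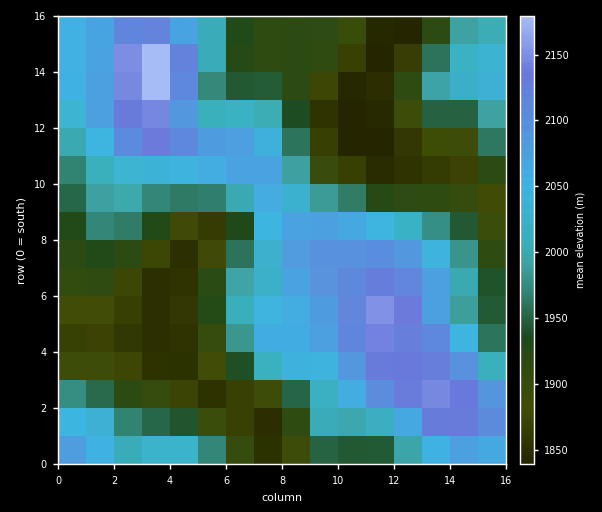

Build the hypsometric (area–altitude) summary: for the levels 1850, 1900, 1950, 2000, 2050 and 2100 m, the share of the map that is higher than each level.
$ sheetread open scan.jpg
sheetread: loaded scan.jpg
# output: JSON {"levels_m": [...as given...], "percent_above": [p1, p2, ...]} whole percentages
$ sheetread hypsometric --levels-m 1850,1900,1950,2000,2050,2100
{"levels_m": [1850, 1900, 1950, 2000, 2050, 2100], "percent_above": [95, 76, 59, 45, 31, 14]}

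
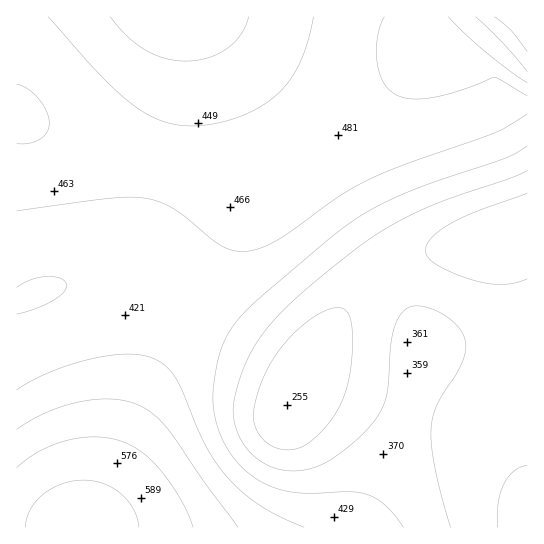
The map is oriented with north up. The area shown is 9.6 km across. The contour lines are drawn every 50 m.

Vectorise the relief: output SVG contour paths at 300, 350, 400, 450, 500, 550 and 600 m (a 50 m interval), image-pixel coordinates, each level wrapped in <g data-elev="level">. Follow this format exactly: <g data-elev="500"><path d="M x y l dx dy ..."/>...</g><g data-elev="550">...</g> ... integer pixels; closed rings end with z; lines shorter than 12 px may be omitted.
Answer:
<g data-elev="300"><path d="M498 527l0-23 6-19 10-14 13-6"/><path d="M279 449l-9-4-7-6-6-8-3-9-1-8 2-11 9-28 16-26 22-23 12-9 12-7 9-2 8 1 5 4 3 6 2 26-4 32-7 25-13 21-19 19-15 7z"/><path d="M527 279l-12 4-13 1-13 0-15-4-20-7-17-8-8-7-4-8 2-7 6-6 18-14 26-12 50-18"/></g><g data-elev="350"><path d="M451 527l-16-61-4-21 0-18 2-12 5-12 18-28 6-13 4-17-2-8-4-8-8-8-10-7-12-6-12-2-9 1-7 6-6 9-3 12-5 56-3 11-4 10-11 15-14 15-23 17-15 8-16 4-16 1-16-5-14-8-11-12-8-16-4-16 2-16 5-20 7-17 8-16 12-16 31-32 51-43 32-23 36-19 28-12 64-21 18-8"/></g><g data-elev="400"><path d="M403 527l-17-21-8-6-9-5-18-3-42 1-23-2-23-8-20-14-9-11-9-13-6-15-4-15-2-26 7-38 10-21 18-21 75-65 31-24 23-13 25-12 33-13 70-24 22-12"/><path d="M17 288l13-8 16-3 14 1 4 3 3 4-4 8-10 8-17 8-19 5"/><path d="M249 17l-8 17-14 15-20 9-21 3-21-3-20-8-18-14-17-19"/></g><g data-elev="450"><path d="M304 527l-25-11-18-10-18-13-15-15-12-16-11-17-29-66-9-11-12-9-12-4-13-1-17 1-20 4-42 13-34 18"/><path d="M17 211l93-13 20-1 16 1 15 4 14 8 37 29 11 8 14 4 14 0 14-5 16-8 56-40 30-18 39-16 91-32 30-18"/><path d="M313 17l-5 25-8 21-11 18-12 14-18 12-21 10-24 7-23 2-16-1-14-4-14-7-14-9-34-31-51-57"/></g><g data-elev="500"><path d="M238 527l-34-45-37-54-14-14-15-9-12-4-13-2-16 0-16 3-34 10-30 17"/><path d="M17 143l12 0 11-4 7-6 2-10-2-12-8-12-12-10-10-5"/><path d="M527 52l-16-21-16-14"/><path d="M384 17l-4 9-3 12 0 25 6 19 6 7 6 5 16 5 22-1 28-8 33-13 8 4 25 15"/></g><g data-elev="550"><path d="M193 527l-12-28-20-29-19-18-21-11-26-4-28 3-28 11-22 17"/><path d="M527 72l-24-29-27-26"/><path d="M448 17l37 34 42 32"/></g><g data-elev="600"><path d="M139 527l-5-17-6-9-7-7-18-10-20-4-21 4-19 10-8 8-5 8-3 8-2 9"/></g>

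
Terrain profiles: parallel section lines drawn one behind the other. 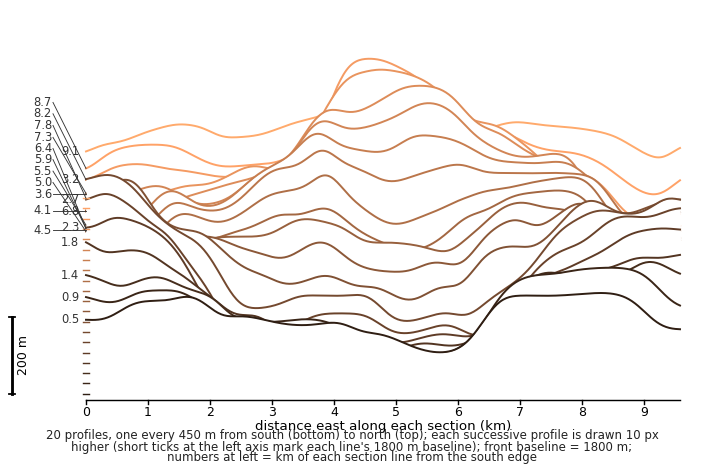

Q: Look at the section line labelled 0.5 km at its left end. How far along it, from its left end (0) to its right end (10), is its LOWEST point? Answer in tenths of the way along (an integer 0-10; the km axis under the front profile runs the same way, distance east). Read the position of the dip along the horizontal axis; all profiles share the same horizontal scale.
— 6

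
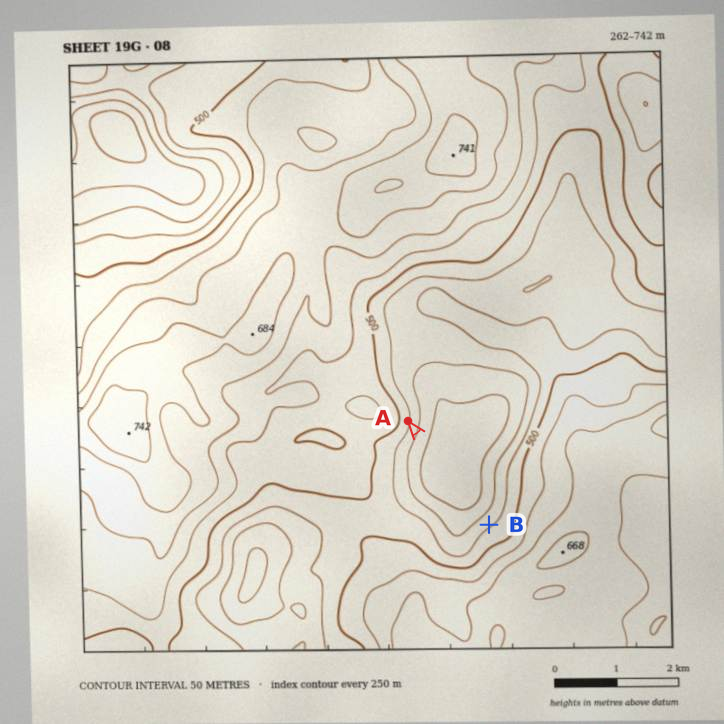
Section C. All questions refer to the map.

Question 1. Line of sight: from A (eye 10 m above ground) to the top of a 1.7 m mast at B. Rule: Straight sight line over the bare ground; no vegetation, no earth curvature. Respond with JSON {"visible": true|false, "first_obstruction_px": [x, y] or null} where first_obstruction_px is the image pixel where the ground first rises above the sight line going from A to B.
{"visible": true, "first_obstruction_px": null}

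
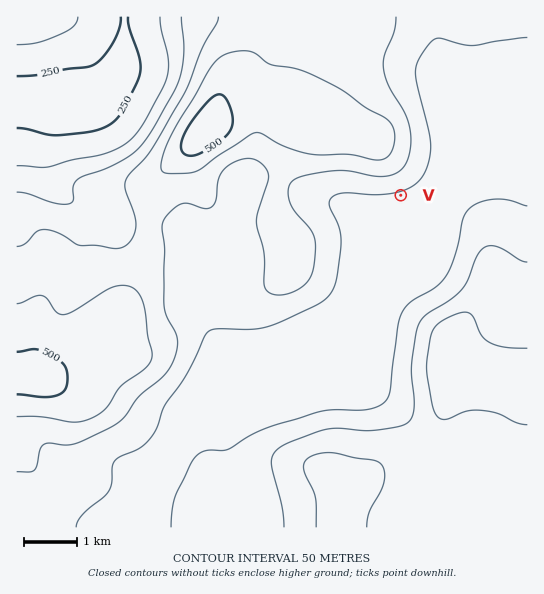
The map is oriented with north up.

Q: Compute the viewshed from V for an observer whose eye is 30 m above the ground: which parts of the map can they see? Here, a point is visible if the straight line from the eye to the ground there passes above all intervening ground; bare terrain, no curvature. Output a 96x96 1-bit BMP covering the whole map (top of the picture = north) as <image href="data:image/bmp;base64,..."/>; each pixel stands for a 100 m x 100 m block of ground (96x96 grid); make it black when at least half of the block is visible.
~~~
<image width="96" height="96" href="data:image/bmp;base64,Qk2+BAAAAAAAAD4AAAAoAAAAYAAAAGAAAAABAAEAAAAAAIAEAAATCwAAEwsAAAIAAAAAAAAA////AAAAAAAAAAAABgAAAAAAAAAAAAAABgAAAAAAAAAAAAAABwAAAAAAAAAAAAAABwAAAAAAAAAAAAAADwAAAAAAAAAAAAAADwAAAAAAAAAAAAAAHwAAAAAAAAAAAAAAH4AAAAAAAAAAAAAAH4AAAAAAAAAAAAAAH4AAAAAAAAAAAAAAP4AAADAAAAAAAAAAP4AAAPgAAAAAAAAAf4AD//wAAAAAAAAA/8B///8AAAAAAAAAf//////wAAAAAAAAP//////wAAAAAAAAH//////wAAAAAAAAD//////wAAAAAAAAB//////gAAAAAAAAA//////gAAAAAAAAAf/////gAAAAAAAAAP/////AAAAAAAAAAH////+AAAAAAAAAAD////+AAAAAAAAAAB////8AAAAAAAAAAA////8AAAAAAAAAAAf///8AAAAAAAAAAAP///8AAAAAAAAAAAH///+AAAEAAAAAAAD////gAAMAAAAAAAD////8AAMAAAAAAAB////+AAAAAAAAAAA////+AAAAAAAAAAAf///+AAAAAAAAAAAP///+AAAAAAAAAAAH///+AAAAAAAAAAAD////AAAAAAAAAAAB////wAAAAAAAAAAA////8AAAAAAAAAAAP///+AAAAAAAAAAAH////AAAAAAAAAAAH////AAAAAAAAAAAH////gAAAAAAAAAAP////gAAAAAAAAAAf////gAAAAAAAAAB/////wAAAAAAAAAH/////wAAAAAAAAAH/////wAAAAAAAAAP/////4AAAAAAAAAP/////4AAAAAAAAAP/////8AAAAAAAAAP/////8AAAAAAAAAP/////+AAAAAAAAAP/////+AAAAAAAAAP/////8AAAAAAAAAP/////8AAAAAAAAAf/////4AAAAAAAAAf/////4AAAAAAAAA//////4AAAAAAAAA//////8EAAAAAAAB///////8AAAAAAAB///////8AAAAAAAB///////8AAAAAAAB///////8AAAAYAAA///////8AAAAP8AA///////8AAAAB8AAf//////8AAAAA+AAH//////8AAAAA/AAD///D//8AAAAAfgAB/58B//8AAAAAfwAAfgAB//8AAAAAP4AAAAAA//8AAAAAH4AAAAAA//8AAAAAH4AAAAAAf/8AAAAAD4AAAAAAf/8AAAAAB4AAAAAAP/8AAAAAAwAAAAAAP/8AAAAAAAAAAAAAH/8AAAAAAAAAAAAAH/8AAAAAAAAAAAAAD/8AAAAAAAAAAAAAD/8AAAAAAAAAAAAAD/8AAAAAAAAAAAAAB/8AAAAAAAAAAAAAB/8AAAAAAAAAAAAAA/8AAAAAAAAAAAAAA/8AAAAAAAAAAAAAAf8AAAAAAAAAAAAAAf8AAAAAAAAAAAAAAP8AAAAAAAAAAAAAAP8AAAAAAAAAAAAAAP8AAAAAAAAAAAAAAP8AAAAAAAAAAAAAAP8AAAAAAAAAAAAAAP8AAAAAAAAAAAAAAP8AAAAAAAAAAAAAAP8="/>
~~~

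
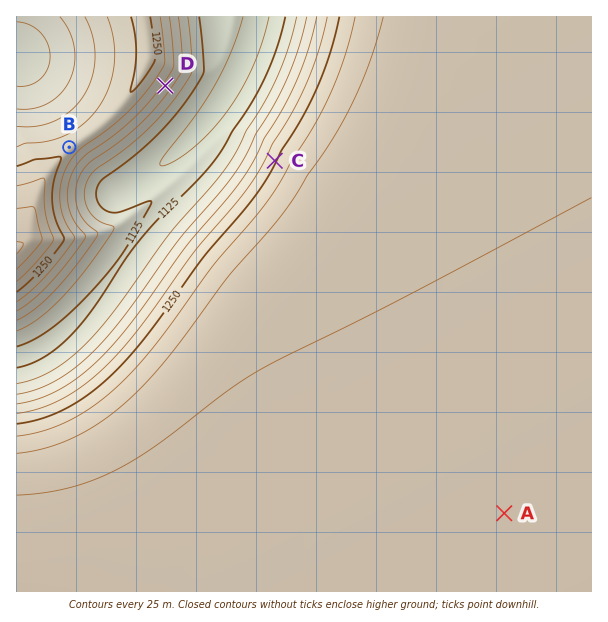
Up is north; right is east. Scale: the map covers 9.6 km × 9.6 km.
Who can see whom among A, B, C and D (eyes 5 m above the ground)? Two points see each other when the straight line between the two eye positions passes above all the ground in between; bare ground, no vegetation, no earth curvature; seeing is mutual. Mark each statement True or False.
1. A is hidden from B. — True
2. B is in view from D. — False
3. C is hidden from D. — False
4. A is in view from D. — False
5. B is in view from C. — True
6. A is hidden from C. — True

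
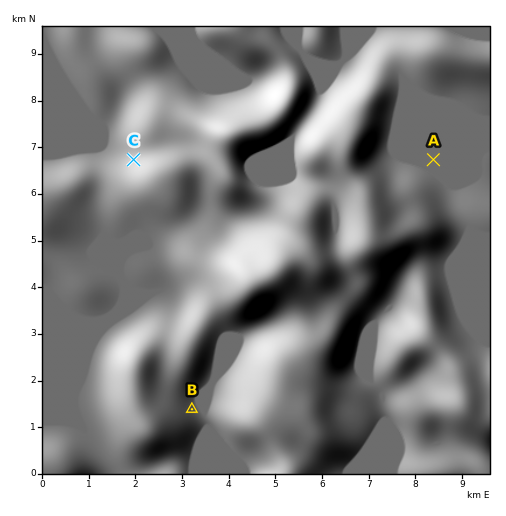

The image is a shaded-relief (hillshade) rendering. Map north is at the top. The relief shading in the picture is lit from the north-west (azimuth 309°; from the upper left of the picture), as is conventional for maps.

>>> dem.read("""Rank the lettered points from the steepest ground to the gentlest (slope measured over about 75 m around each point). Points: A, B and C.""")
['C', 'B', 'A']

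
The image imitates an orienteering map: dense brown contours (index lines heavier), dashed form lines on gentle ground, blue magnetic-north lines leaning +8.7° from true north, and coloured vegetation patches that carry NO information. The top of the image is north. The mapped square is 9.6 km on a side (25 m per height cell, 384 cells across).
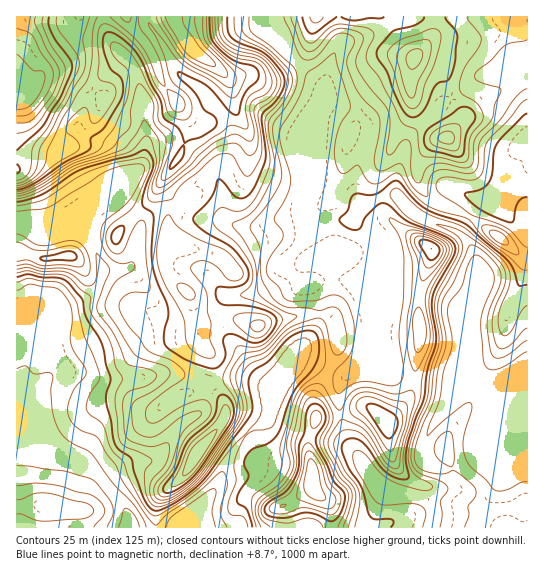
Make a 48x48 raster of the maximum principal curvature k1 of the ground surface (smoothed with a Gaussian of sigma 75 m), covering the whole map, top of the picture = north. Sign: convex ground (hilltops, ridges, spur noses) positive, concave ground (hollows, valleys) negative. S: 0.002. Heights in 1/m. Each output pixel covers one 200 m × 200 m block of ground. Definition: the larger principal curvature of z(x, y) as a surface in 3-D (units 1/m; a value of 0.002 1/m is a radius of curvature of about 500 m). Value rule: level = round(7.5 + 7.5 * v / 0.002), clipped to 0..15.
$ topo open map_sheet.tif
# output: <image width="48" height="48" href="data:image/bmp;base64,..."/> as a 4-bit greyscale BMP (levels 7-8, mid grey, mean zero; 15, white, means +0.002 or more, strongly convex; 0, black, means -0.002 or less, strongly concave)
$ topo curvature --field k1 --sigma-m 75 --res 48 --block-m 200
<image width="48" height="48" href="data:image/bmp;base64,Qk32BAAAAAAAAHYAAAAoAAAAMAAAADAAAAABAAQAAAAAAIAEAAATCwAAEwsAABAAAAAAAAAAAAAAABEREQAiIiIAMzMzAERERABVVVUAZmZmAHd3dwCIiIgAmZmZAKqqqgC7u7sAzMzMAN3d3QDu7u4A////AHiIeIiIdrp3eHmGm5l2fKeJmYiIiIiHeIiZq7qYd7yIiIqov+uHnKiJmZmYiIiIiJmqmZmYiL+4h4m6vO7KzLmYd4iId4iIiIiIh4iIib/8iHeZiHvLy7uXeIiqmZmHiHiIh4iIiarvyYeJh2e+yYiIic3KmIiHeHh3iHh3iYd/+oiJh3WPyXd4n+homXd3iIh3h3eIiId5/4iJiIafuId4v5V5uHd3iId4iHeJmJiJz8iIiJnPlnd435aKuHd4h4d4iIeJqZiJnfqIiImupmd43peJuHeIh4iIiIiImZmIiP+Yd3ed2YiK3Lh4qYeIh4iIiIiImZqHdo/aiHiM66qsy8l4iYiIiId4iIiJmZqph57KiIid2ZvMqcyYeJiIiHeIiIiJmImqqayod4ist4q5iK2YiIiHh4iIiIh4l3eZiJuHd4ibuHiYd52Xd4iHh4iHd3eJl3eIiJp3Z4h4qneId42nd3iIh4iId3iJmIh4iKqHiYd3m5h3d423eIiph4iIiIh4mZmZmqmZmod3i7iId43JiHirh4iIiId4mYiYmYiJuod2e8iIiIzamHebmIeIiIh5mIiImYiazKh3i7iIiIzpiIibqIh3eJiJmIh4mYmrvd7cu5iIiI7Xd4ibmId3d5qZiIiJmYmZmZm7qZiId43WZ4iLqId3d5iZiIiKqYeImHZ3eZh3d33XZ4iKyIaGaLmJiIirmYiamId3eIh3d3vYiId3uYaXecl5h4m5iIm8l3iHeIh4eHrpiHdmqprLrMh5h4uYh4rKl3eIiIiIiHjsiHd2q9///aibmIuYiauomHiIiIiId3jeunZ526h4mpisiIqZmqmIiYiIiIiId43//Ief+Zd3iIitl4qoiIiIeIiHiIiIeN/JmYz/p4d4iHibyHqoiIeId4h3iIeInNmIeM/IiYeIiHiIqomYiHeZh4h4iIiIq3eKzsl3epiIh4iHe7mImIiaiIh4iZd4qHnduYd3ibmId4iHeNyIiYiKmIiIiJiJlozId4iIiNuYd4h3d6+3eIiKqIiHeJiKl52WeJmIiMzLhnd3dm35iHeKqZiIeJiJqJyXeLqIiJmc2pmIiHrtl3d6uph3eJiJqYqoi8l3iJl4zdzMuZmsqXd62nd3eJiIqXi6vZd3eJmImZmIiHiKmph76Hd3iJmHmni9y4d3d4mYdpqImYmJmamNx2d4iImHiYmZvKmIh4qYd4qYiJurmZmsl3iIiIiHeKqHirqph6qYiIm4h2jMmHi6iZiIh3iHd6uHiZmZh5qph4mqh3rrmHnJipiId3iIiLuHiYiJmImph4mamJ64h3u5m7qXd3iIiLt3mHeImYiqqZiJmK93iL67u7uXd4iHeLqImHd4iYipmpiHh82Inf27y5iZiImYiauYiYeIiImoiZh3ePmK78h4qYebmIiZqquoiIiHeIqXeJhnjciN24VoiIicl2eIiZm5iIiIiIqHeKh4zYi9q4V3d3eMp2eIiIeamIiIiIqGeKiayHrajId3d4mbvMy6mHeJh3eHeA=="/>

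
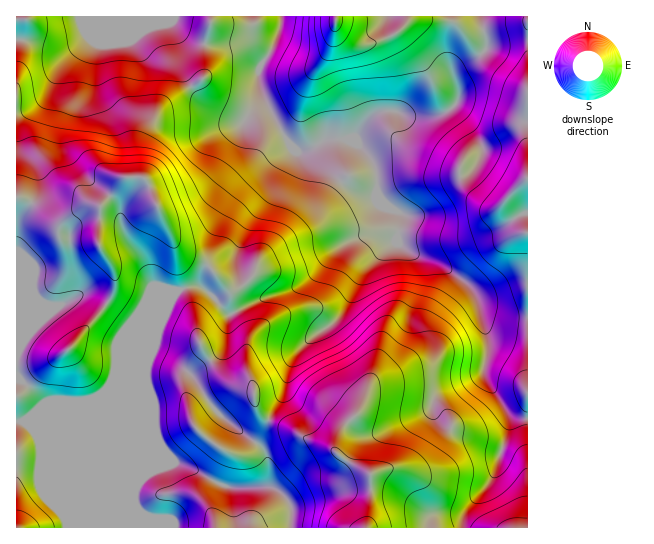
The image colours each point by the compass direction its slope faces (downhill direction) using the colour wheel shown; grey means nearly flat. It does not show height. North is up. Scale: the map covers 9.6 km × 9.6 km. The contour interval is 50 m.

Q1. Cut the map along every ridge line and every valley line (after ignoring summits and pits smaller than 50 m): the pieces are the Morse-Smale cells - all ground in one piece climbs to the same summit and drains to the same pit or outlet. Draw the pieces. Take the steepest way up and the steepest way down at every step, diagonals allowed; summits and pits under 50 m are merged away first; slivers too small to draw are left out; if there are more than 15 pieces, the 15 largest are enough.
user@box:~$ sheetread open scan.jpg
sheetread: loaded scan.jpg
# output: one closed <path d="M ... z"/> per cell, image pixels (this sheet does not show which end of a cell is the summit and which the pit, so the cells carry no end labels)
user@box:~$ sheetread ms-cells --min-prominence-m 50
<path d="M381 233l-15 2-23 9-11 9-22 26-9 6-43 15-28 15-21-23-8-5-12 0-11 4-5 4-12 23-16 52 4 20 0 63-14 34-2 8 6 18 0 15 324-1 0-9 2-7 23-26 8-15 13-45-2-12 14 6 7-1 0-100-23-1-20-6-5-5-8-17-13-12-17-12-35-14-10-9 0-5-3 2z"/><path d="M171 16l-28 0-53 21-26 24-19 36-11 10-18 4 1 310 9 0 43-18 17-2 17-8 9-10 16-37 36-36 9-15 8-6 8-2 14 1 27 27 28-15 43-15 19-16 13-17 21-13 19-6 14 2 7 4 3-2 4-19-1-5-10-5-13-16-3 4-9-1-18-8-34-35-15 0-5-4-17-26-15-33-2 12-14 19-16-4-23-12-11-11-15-27-3-21-6-19z"/><path d="M481 16l-199 0-7 27-16 26 0 16 22 46 10 15 7 6 8-1 21-12 26 0 11-16 7-7 8-4 15-1 17 6 18 0 12-2 8-4 10-13-4-27 6-6 20-10 6-8z"/><path d="M527 41l-14 0-24 4-8 10-20 10-6 6 4 27-6 9 28 38 0 10-8 14-8 6-42 6-9 4-10 9-11 15 8 6-4 27 5 5 48 24 22 18 8 17 5 5 20 6 23 0z"/><path d="M166 307l-38 39-16 37-9 10-17 8-17 2-43 18-10 1 1 106 122-1 0-14-6-18 2-8 14-34 0-63-4-20z"/><path d="M453 107l-12 8-12 2-18 0-17-6-15 1-8 4-7 7-9 14-8 3-20-1-20 11 6 2 34 35 18 8 9 1 3-4 2 5 14 12 11-15 10-9 9-4 42-6 12-12 6-13-2-5z"/><path d="M281 16l-109 1-1 9 6 19 3 21 15 27 11 11 29 15 10 1 2-2 13-20-1-29 16-26 6-20z"/><path d="M142 16l-125 0-1 94 7 1 15-7 7-7 19-36 26-24z"/><path d="M509 413l-1 18-12 39-8 15-23 26-2 7 0 10 65-1 0-108-13-2z"/><path d="M527 16l-45 0-1 6 6 24 26-5 14 0z"/>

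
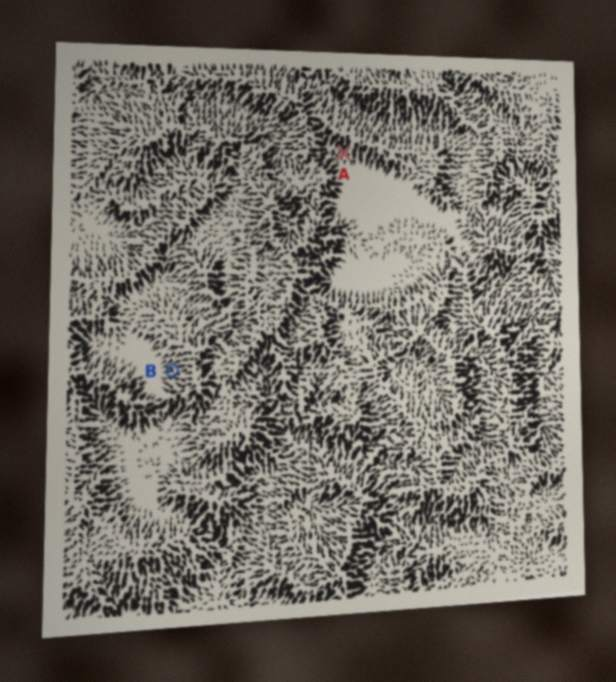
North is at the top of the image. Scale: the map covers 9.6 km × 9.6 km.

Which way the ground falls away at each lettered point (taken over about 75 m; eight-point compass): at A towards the S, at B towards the W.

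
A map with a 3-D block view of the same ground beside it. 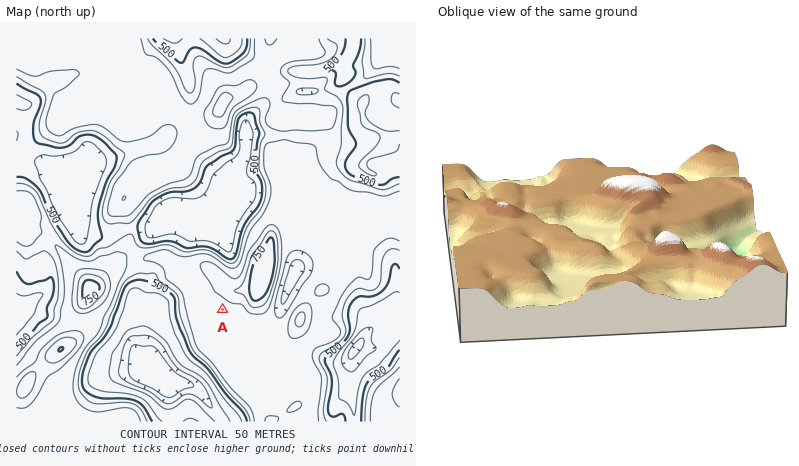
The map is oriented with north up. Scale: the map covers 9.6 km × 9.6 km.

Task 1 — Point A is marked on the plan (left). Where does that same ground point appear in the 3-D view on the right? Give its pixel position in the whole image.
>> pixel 668 207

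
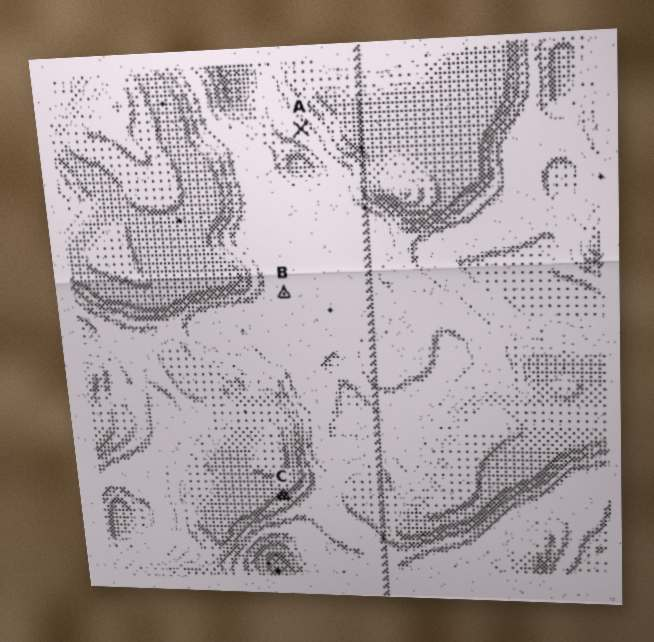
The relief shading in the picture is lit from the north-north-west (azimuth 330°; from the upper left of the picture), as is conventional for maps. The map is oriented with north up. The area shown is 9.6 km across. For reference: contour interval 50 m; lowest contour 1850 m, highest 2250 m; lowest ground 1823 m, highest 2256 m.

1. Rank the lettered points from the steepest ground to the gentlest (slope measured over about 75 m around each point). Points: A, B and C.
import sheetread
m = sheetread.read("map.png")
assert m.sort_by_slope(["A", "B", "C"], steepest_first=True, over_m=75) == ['C', 'A', 'B']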